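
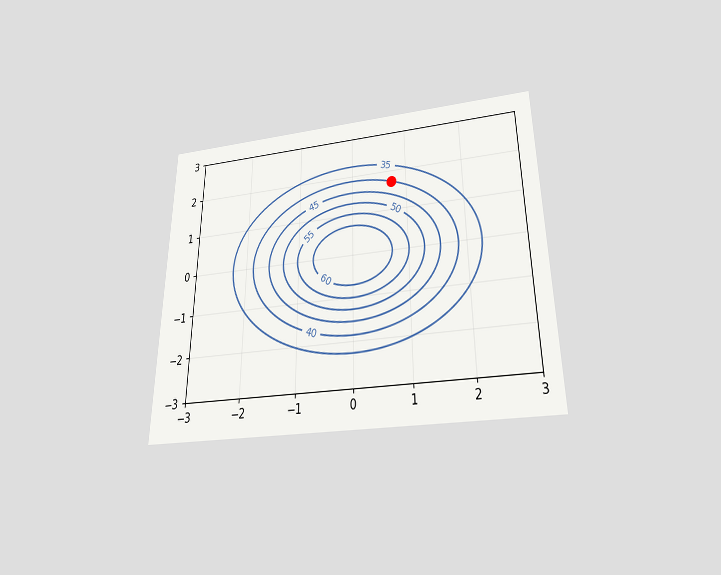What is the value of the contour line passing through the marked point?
40

The chart is viewed slightly from below. The marked point sits on the contour labelled 40.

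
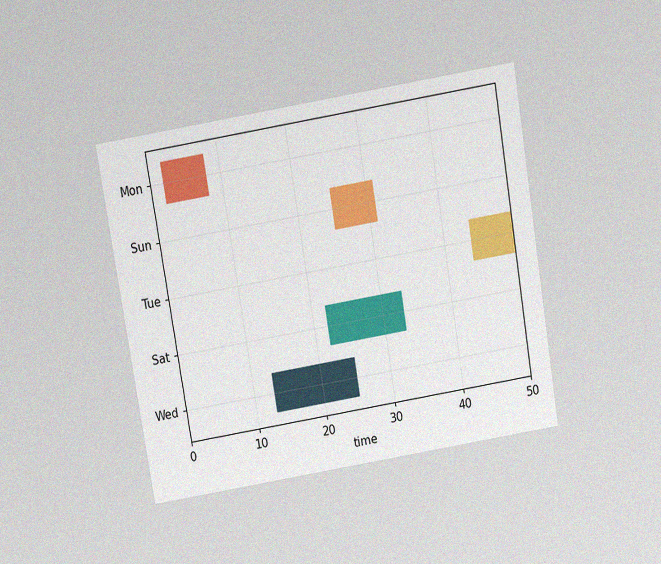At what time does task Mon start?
2

The chart is tilted about 9° counter-clockwise and viewed slightly from above, with some photo noise. The Mon bar begins at t=2.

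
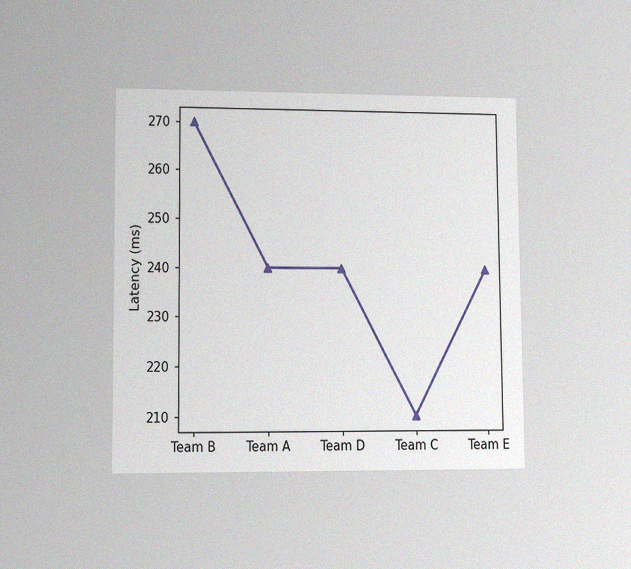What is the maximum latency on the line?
270ms

The chart is viewed at a slight angle, with some photo noise. The highest point is at Team B, and reading across to the y-axis gives 270ms.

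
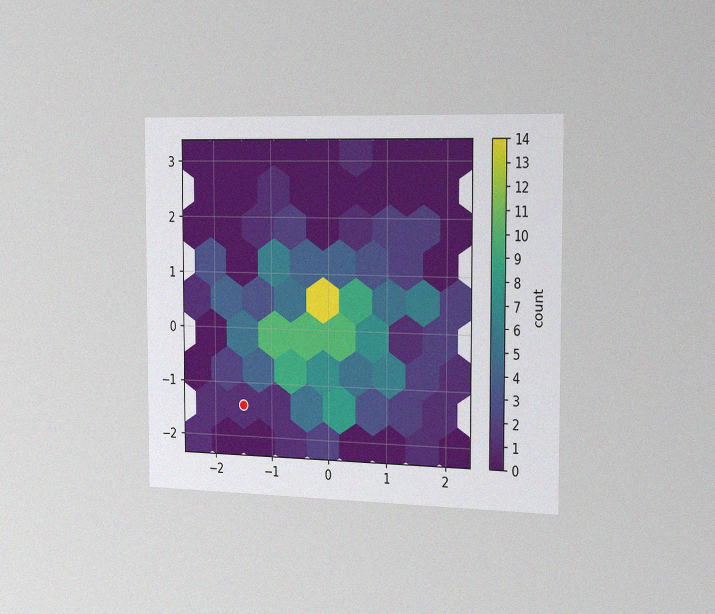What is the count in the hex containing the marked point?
1

The chart is viewed slightly from the right, with some photo noise. The marked hex reads 1 on the colorbar.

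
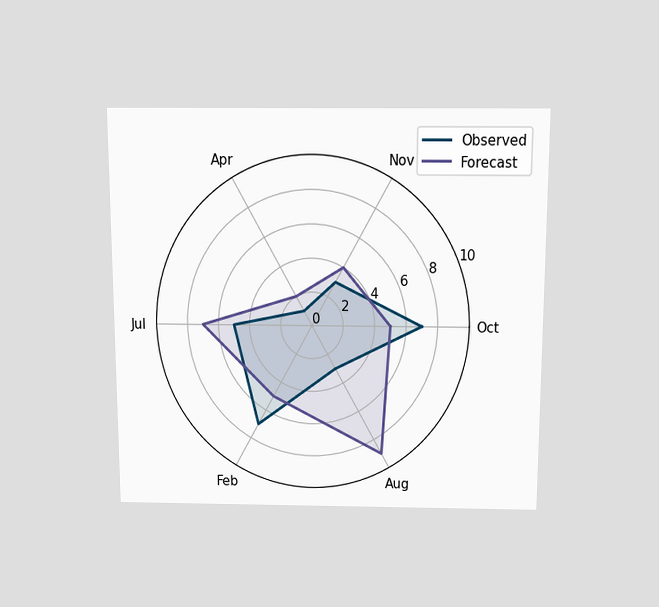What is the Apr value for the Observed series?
1

The chart is viewed slightly from above. On the Apr axis, Observed reaches 1.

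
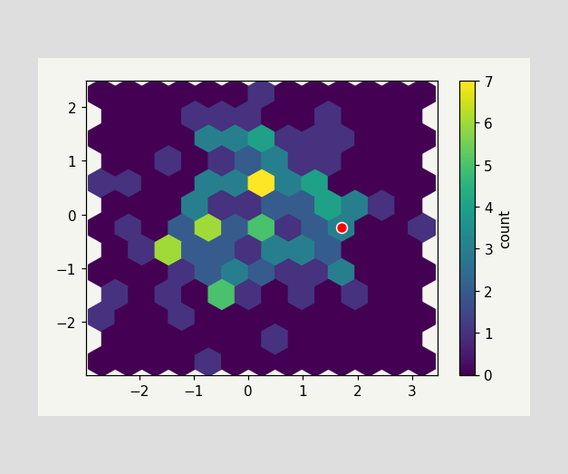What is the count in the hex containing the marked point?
3

The marked hex reads 3 on the colorbar.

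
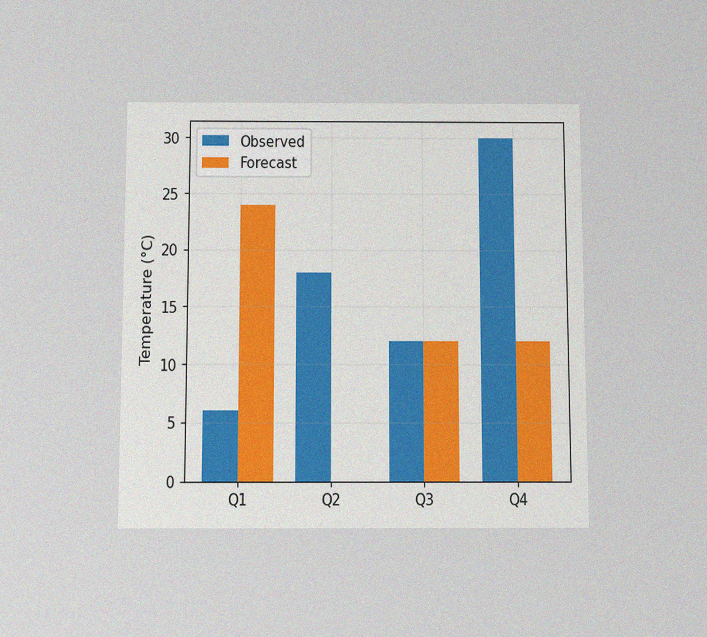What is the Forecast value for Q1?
24°C

The chart is viewed slightly from below, with some photo noise. The Forecast bar at Q1 reaches 24°C on the y-axis.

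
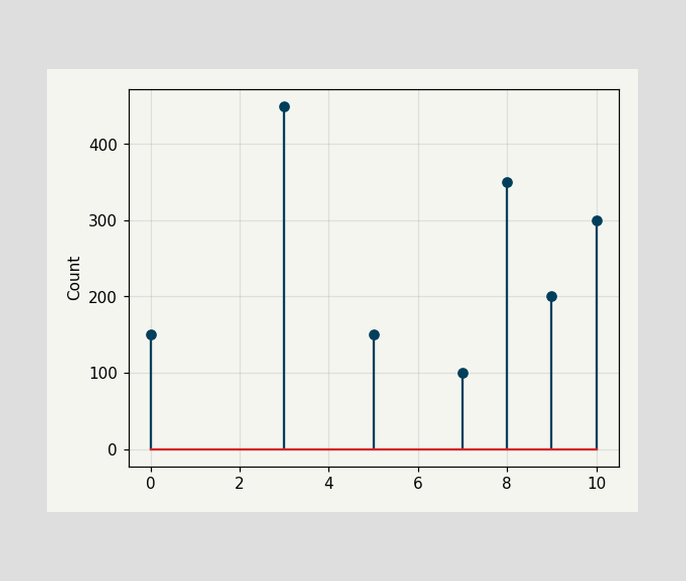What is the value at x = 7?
100

The stem at x=7 reaches 100.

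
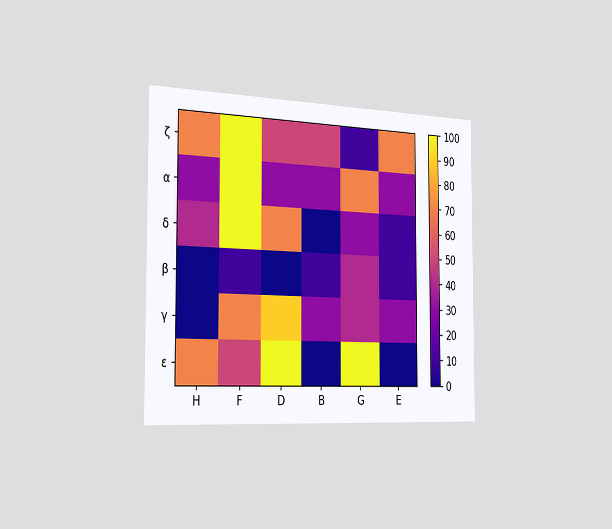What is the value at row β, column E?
10

The chart is viewed slightly from the left. Matching cell (β, E) against the colorbar gives 10.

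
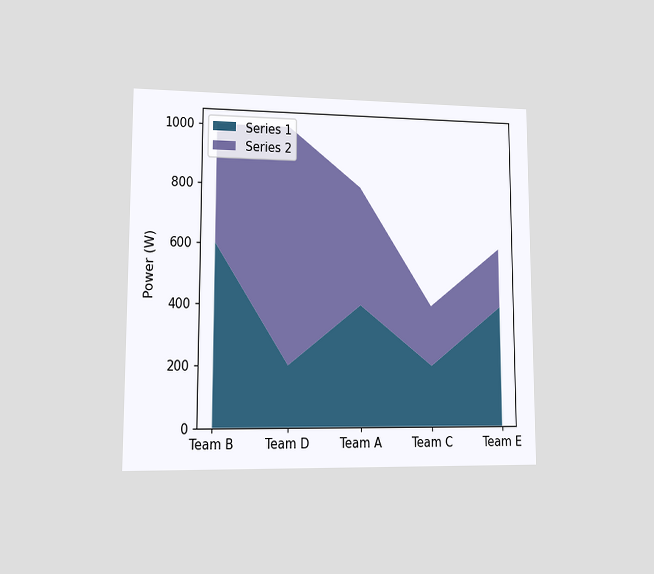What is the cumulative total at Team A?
800W

The chart is viewed at a slight angle. The stacked total at Team A reaches 800W.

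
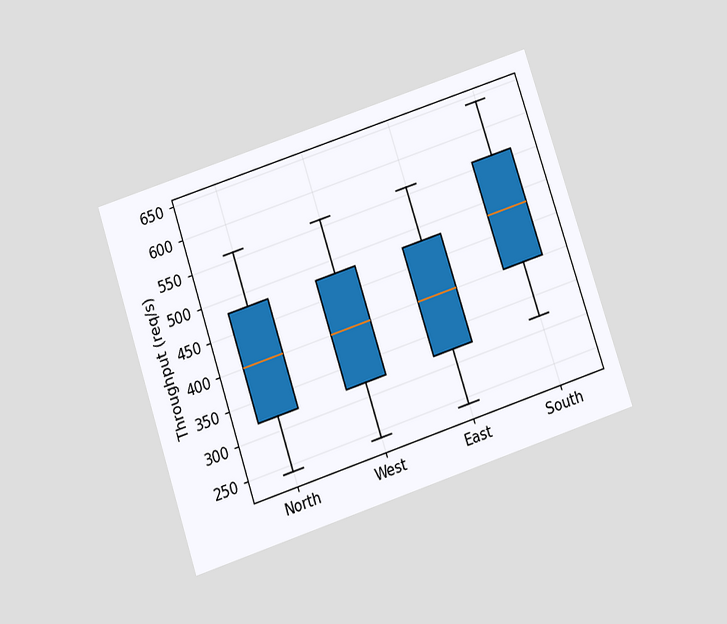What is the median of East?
400req/s

The chart is tilted about 18° counter-clockwise and viewed slightly from below. The median line in the East box sits at 400req/s.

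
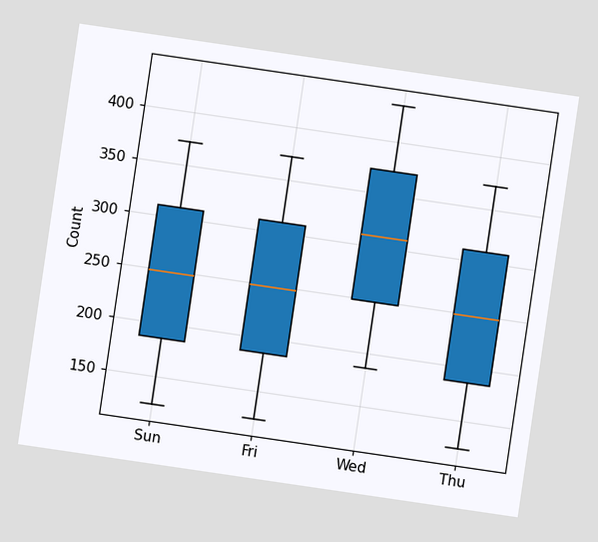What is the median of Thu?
248

The chart is tilted about 8° clockwise. The median line in the Thu box sits at 248.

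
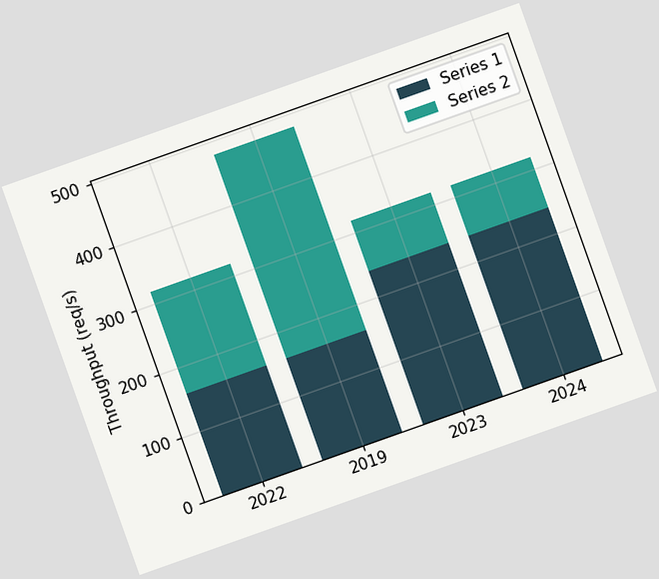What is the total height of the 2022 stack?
320req/s

The chart is tilted about 20° counter-clockwise. The 2022 stack's top reaches 320req/s on the y-axis.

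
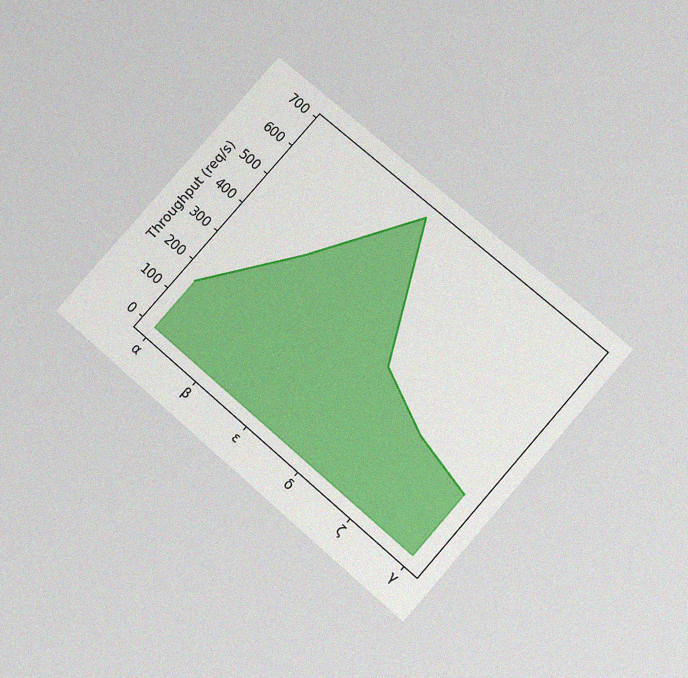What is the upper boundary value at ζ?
240req/s

The chart is tilted about 41° clockwise and viewed slightly from below, with some photo noise. At ζ the upper boundary is at 240req/s.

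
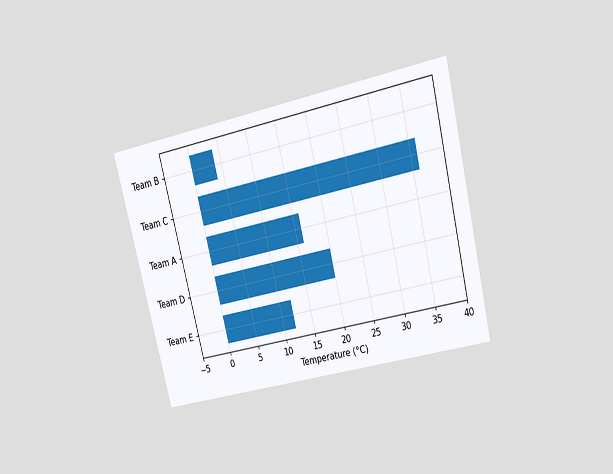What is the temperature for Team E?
12°C

The chart is tilted about 14° counter-clockwise and viewed slightly from above. Reading along the chart's x-axis, the Team E bar reaches 12°C.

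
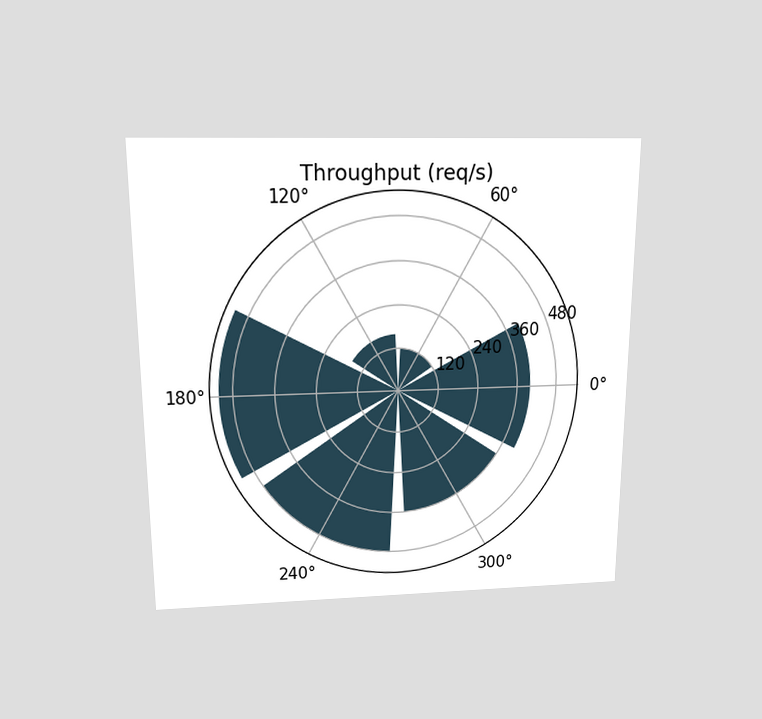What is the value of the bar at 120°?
160req/s

The chart is viewed slightly from above. The bar at 120° reaches 160req/s on the radial axis.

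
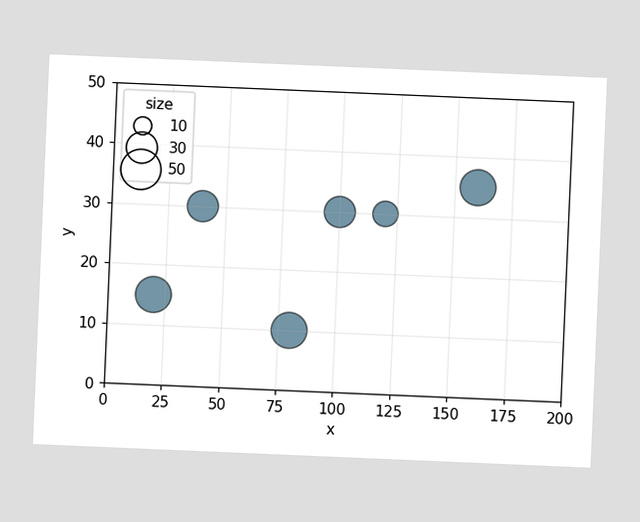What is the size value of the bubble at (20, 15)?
40

The chart is tilted about 2° clockwise. Matching the bubble at (20, 15) against the size legend gives 40.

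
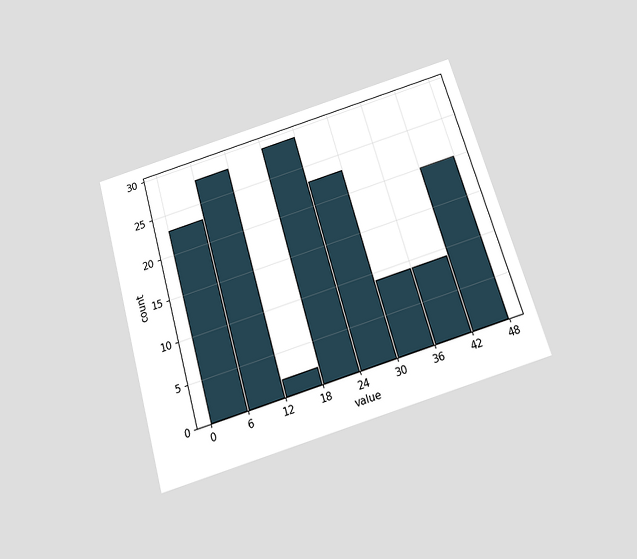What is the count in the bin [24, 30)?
23

The chart is tilted about 16° counter-clockwise and viewed slightly from below. The [24, 30) bin has height 23.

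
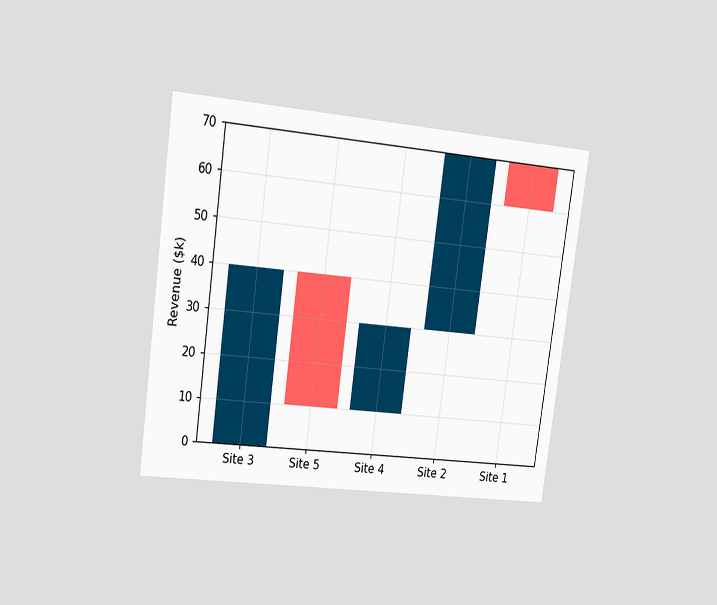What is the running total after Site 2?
$70k

The chart is tilted about 8° clockwise and viewed slightly from the left. After Site 2 the running total reaches $70k.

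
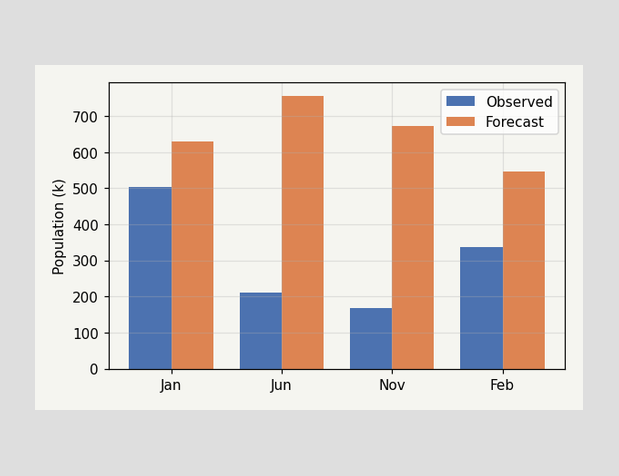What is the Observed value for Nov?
168k

The Observed bar at Nov reaches 168k on the y-axis.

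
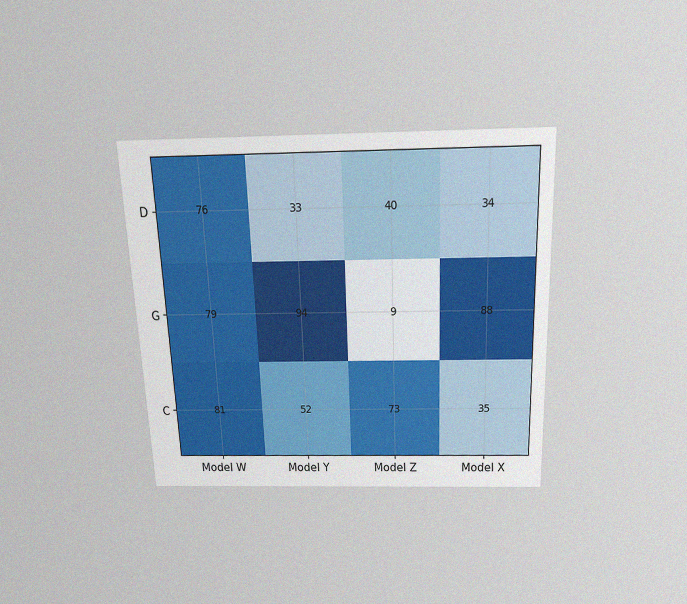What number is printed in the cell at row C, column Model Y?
52

The chart is tilted about 2° counter-clockwise and viewed slightly from above, with some photo noise. The (C, Model Y) cell reads 52.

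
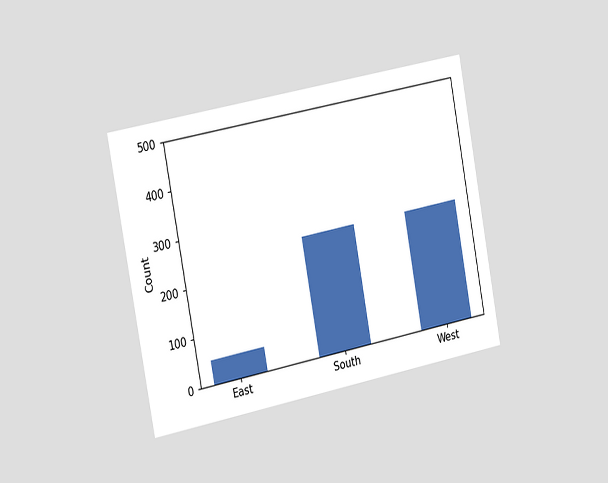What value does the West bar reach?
250

The chart is tilted about 11° counter-clockwise and viewed slightly from the left. Reading along the chart's y-axis, the West bar reaches 250.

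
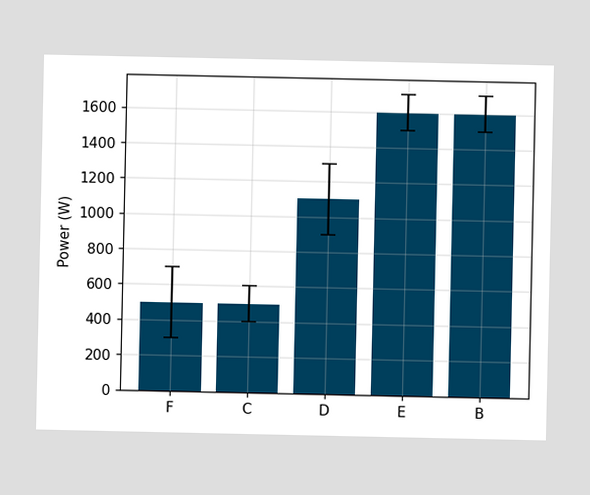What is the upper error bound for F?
The F bar's upper whisker reaches 700W.

700W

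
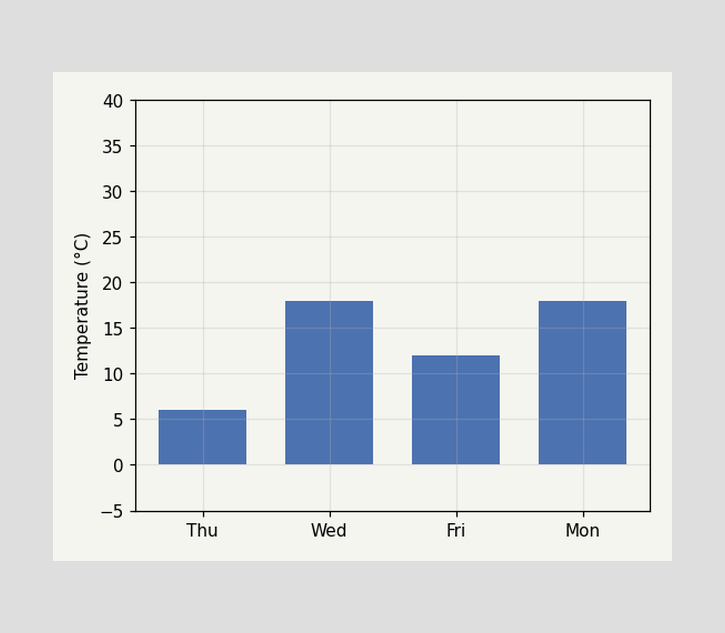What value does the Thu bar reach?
Reading along the chart's y-axis, the Thu bar reaches 6°C.

6°C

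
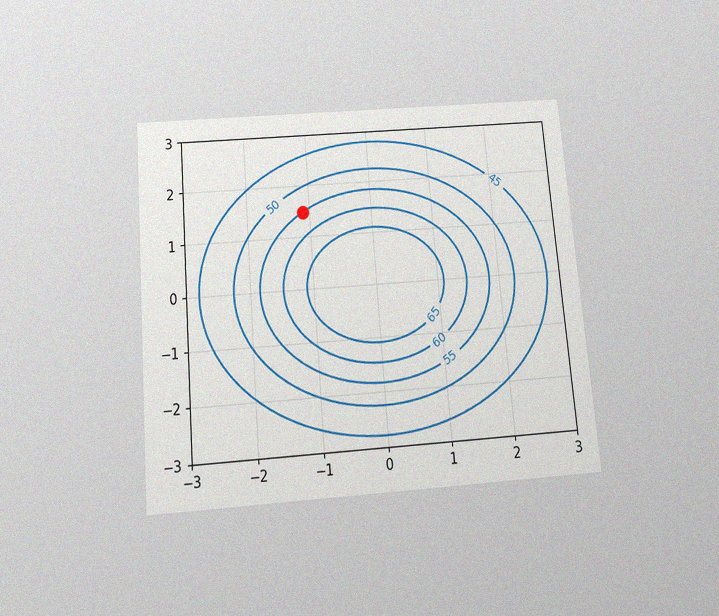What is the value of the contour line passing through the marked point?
The chart is tilted about 5° counter-clockwise and viewed slightly from below, with some photo noise. The marked point sits on the contour labelled 55.

55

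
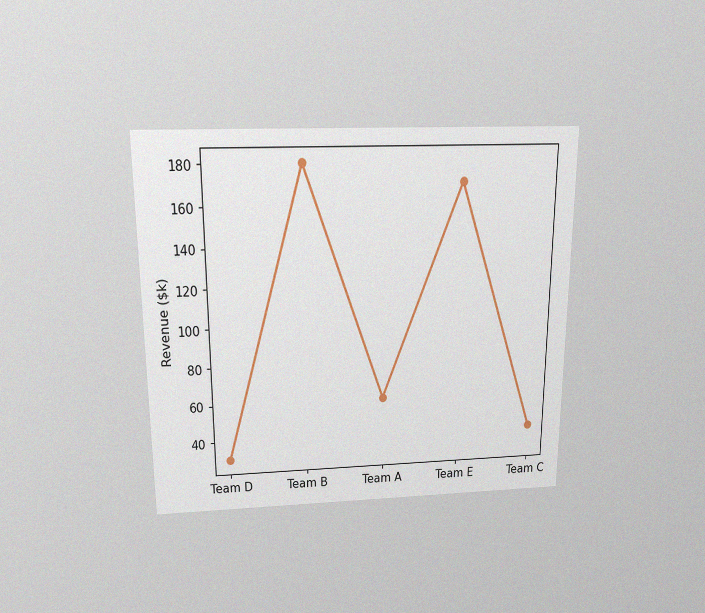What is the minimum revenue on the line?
The chart is viewed slightly from above, with some photo noise. The lowest point is at Team D, and reading across to the y-axis gives $30k.

$30k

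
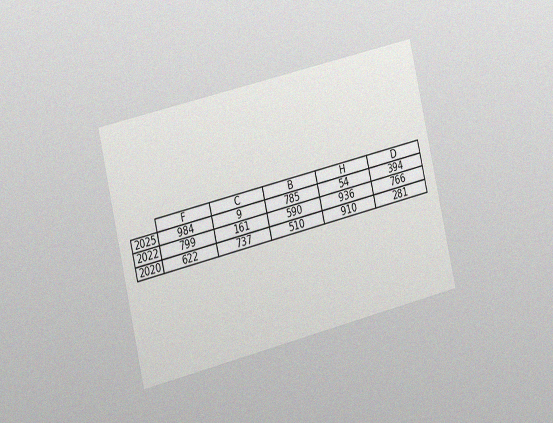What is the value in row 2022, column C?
161

The chart is tilted about 13° counter-clockwise and viewed slightly from the left, with some photo noise. The (2022, C) cell reads 161.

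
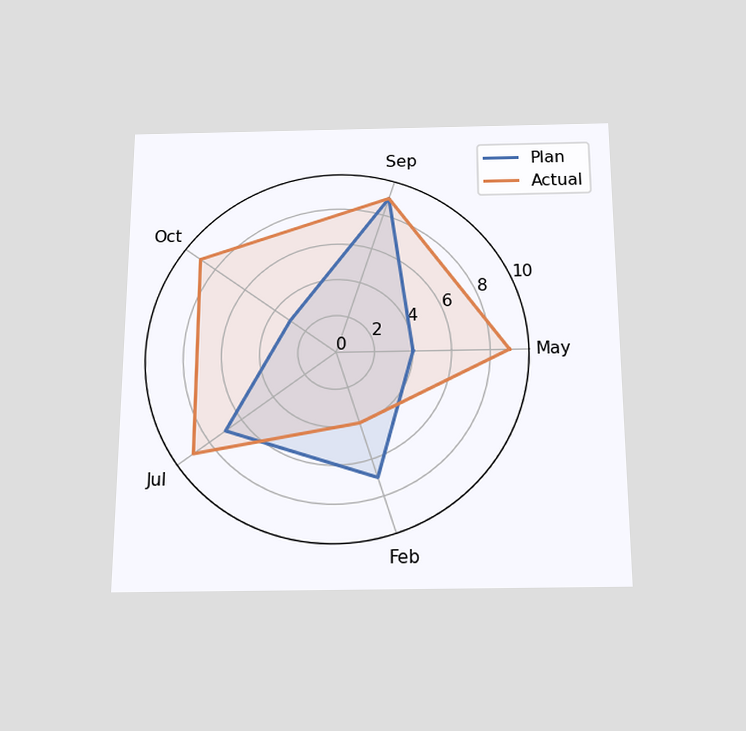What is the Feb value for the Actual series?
The chart is viewed slightly from below. On the Feb axis, Actual reaches 4.

4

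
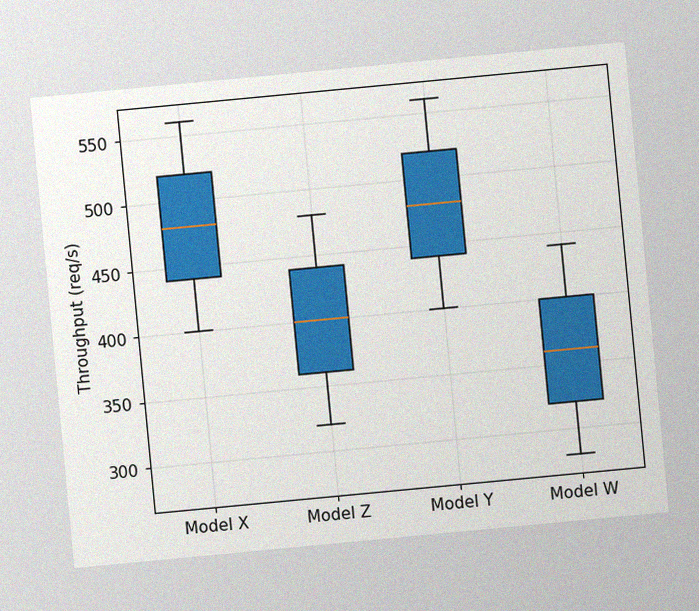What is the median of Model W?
360req/s

The chart is tilted about 5° counter-clockwise, with some photo noise. The median line in the Model W box sits at 360req/s.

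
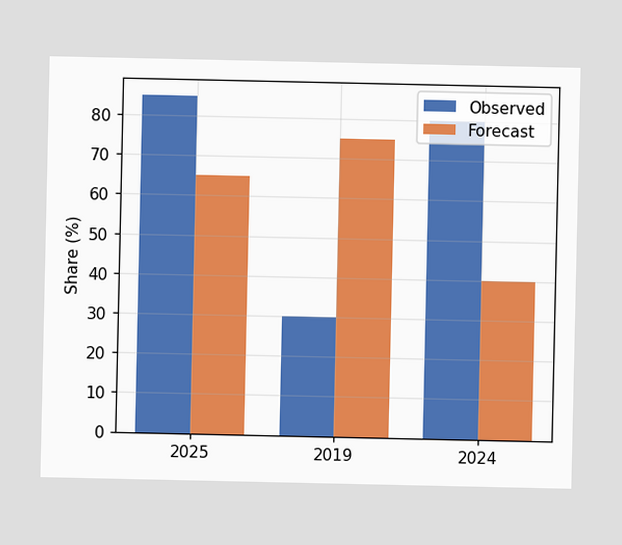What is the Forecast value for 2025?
The Forecast bar at 2025 reaches 65% on the y-axis.

65%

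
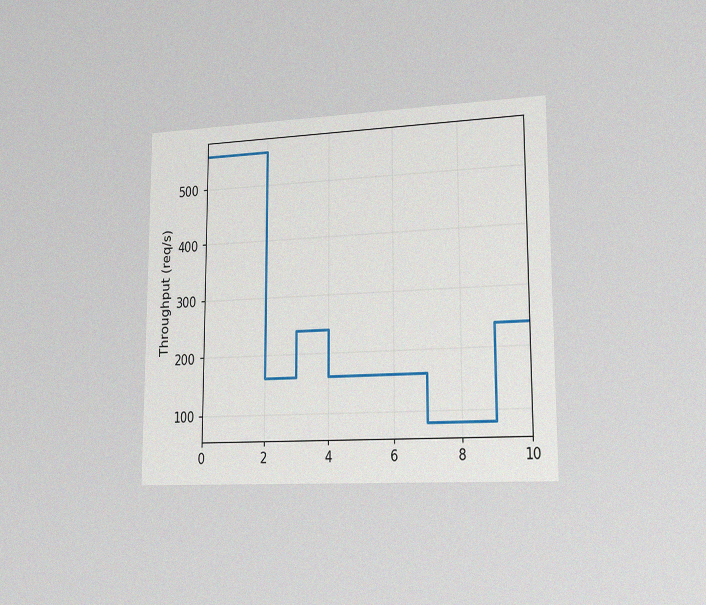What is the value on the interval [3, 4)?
The chart is viewed slightly from the right, with some photo noise. On [3, 4) the step sits at 240req/s.

240req/s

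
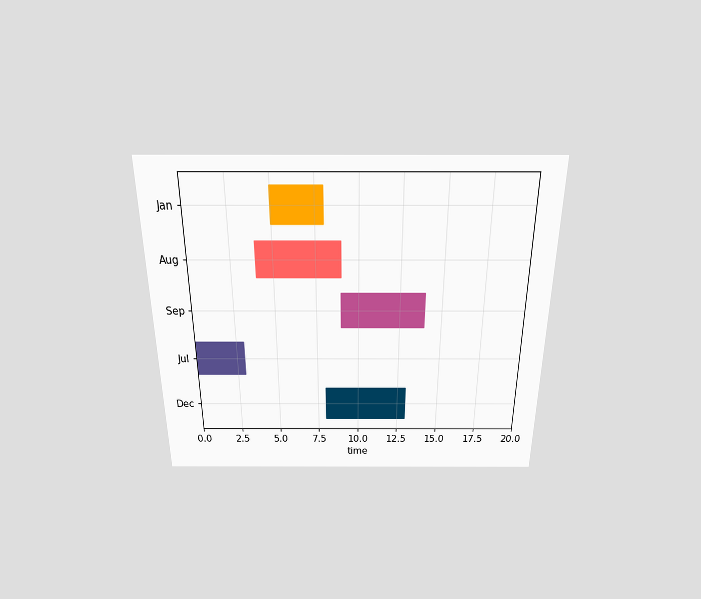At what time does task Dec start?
8

The chart is viewed slightly from above. The Dec bar begins at t=8.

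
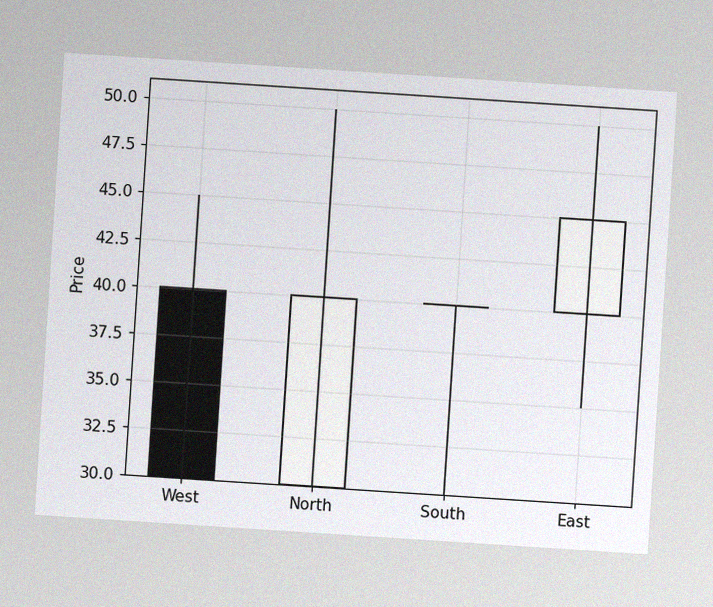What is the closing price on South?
40

The chart is tilted about 4° clockwise, with some photo noise. The South candle closes at 40.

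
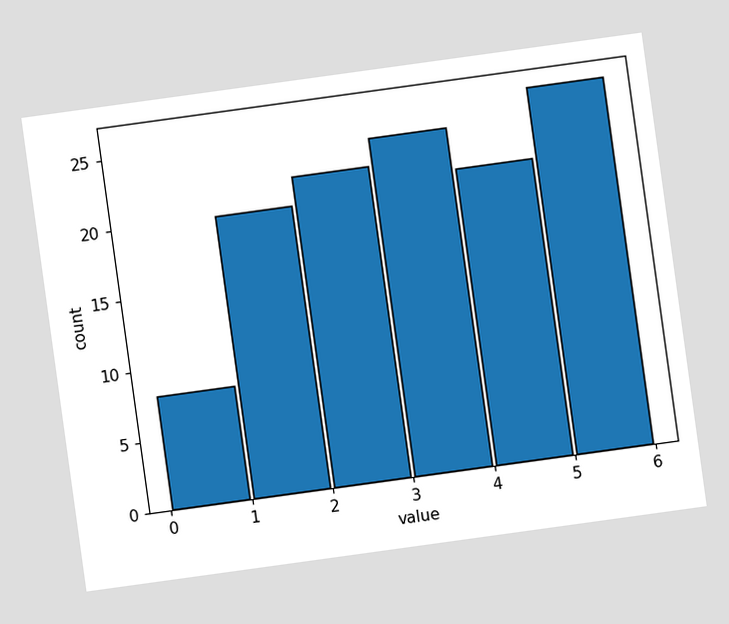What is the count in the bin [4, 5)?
The chart is tilted about 8° counter-clockwise. The [4, 5) bin has height 21.

21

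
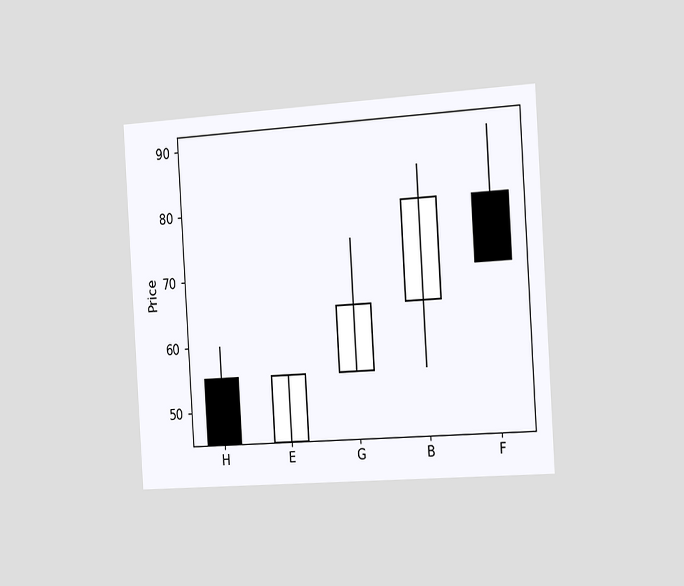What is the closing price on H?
45

The chart is tilted about 4° counter-clockwise and viewed slightly from the right. The H candle closes at 45.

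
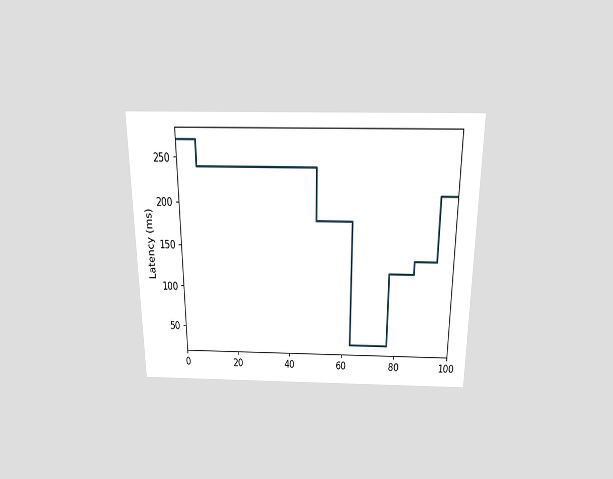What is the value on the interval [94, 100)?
210ms

The chart is viewed slightly from above. On [94, 100) the step sits at 210ms.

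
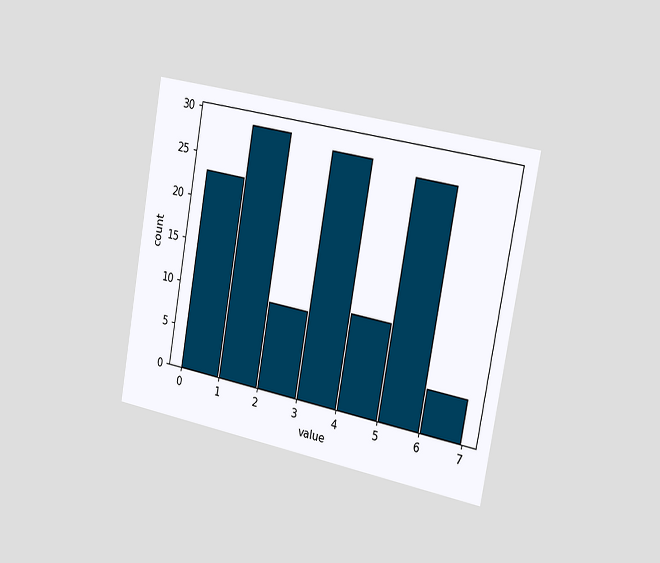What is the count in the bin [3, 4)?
28

The chart is tilted about 10° clockwise and viewed slightly from the right. The [3, 4) bin has height 28.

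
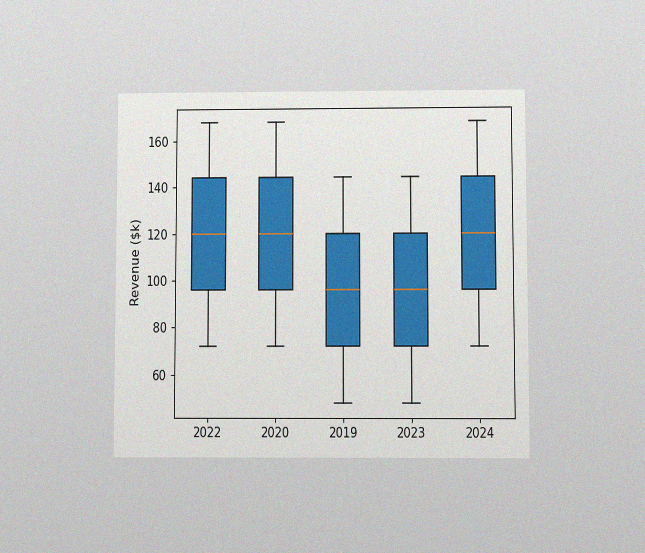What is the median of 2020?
The chart is viewed slightly from below, with some photo noise. The median line in the 2020 box sits at $120k.

$120k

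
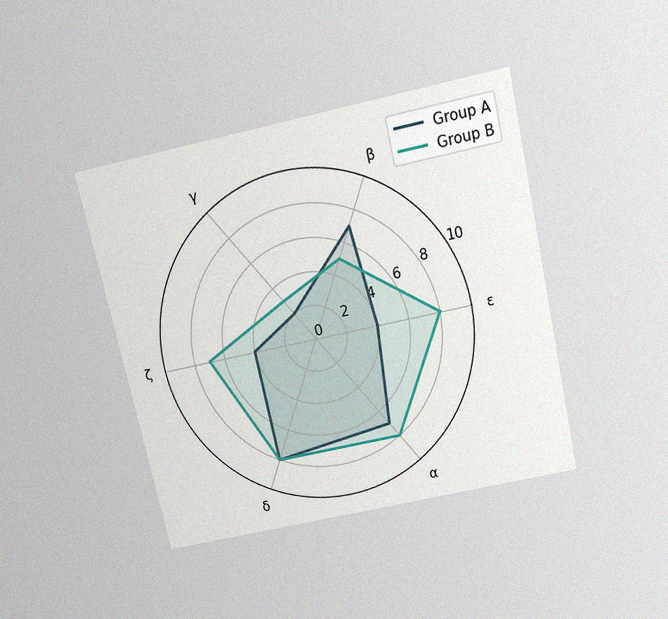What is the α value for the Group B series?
8

The chart is tilted about 13° counter-clockwise and viewed slightly from above, with some photo noise. On the α axis, Group B reaches 8.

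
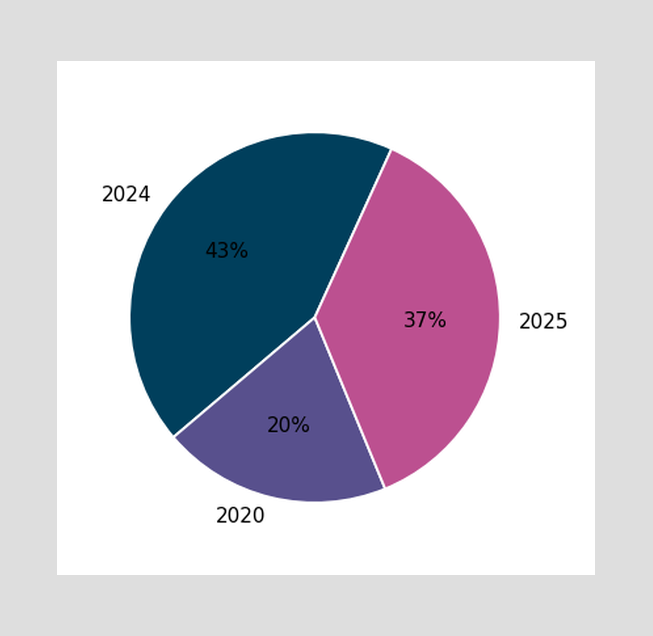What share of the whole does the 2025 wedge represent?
The 2025 slice takes up 37% of the pie.

37%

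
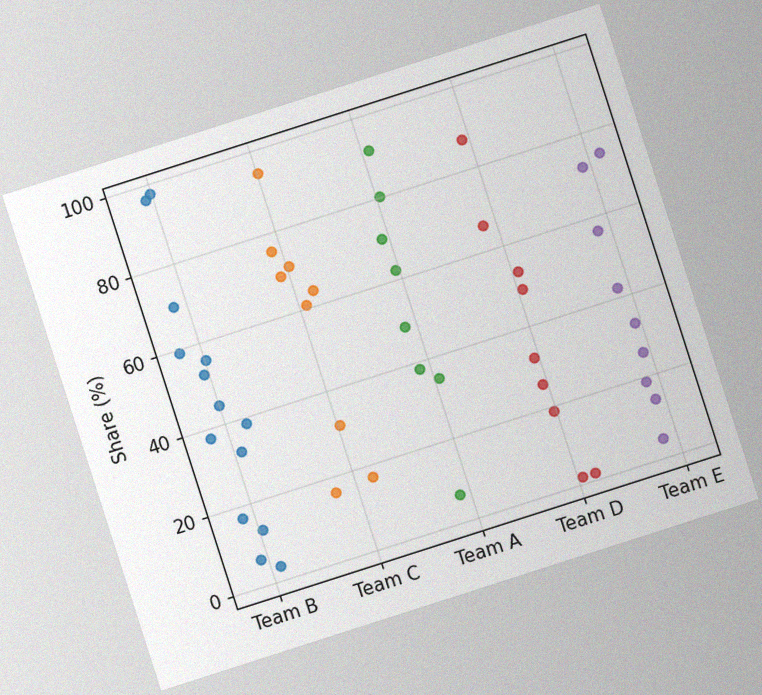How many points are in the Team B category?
14

The chart is tilted about 18° counter-clockwise, with some photo noise. Counting the markers in the Team B column gives 14.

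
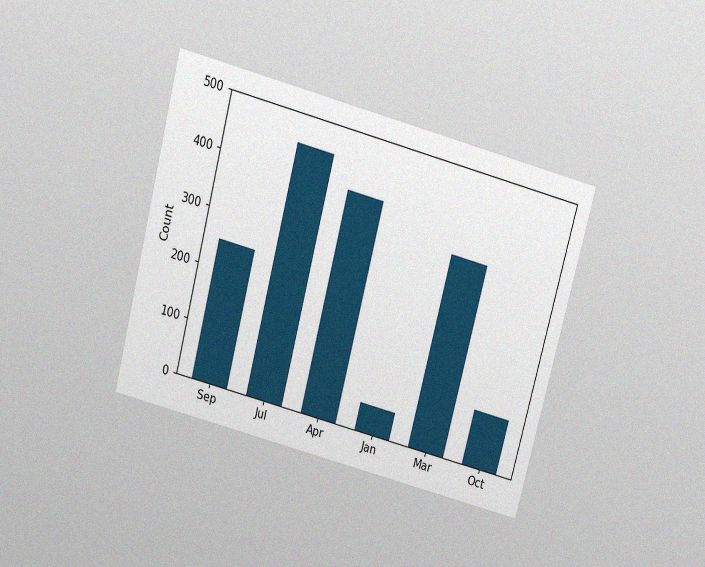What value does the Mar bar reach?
The chart is tilted about 15° clockwise and viewed slightly from above, with some photo noise. Reading along the chart's y-axis, the Mar bar reaches 350.

350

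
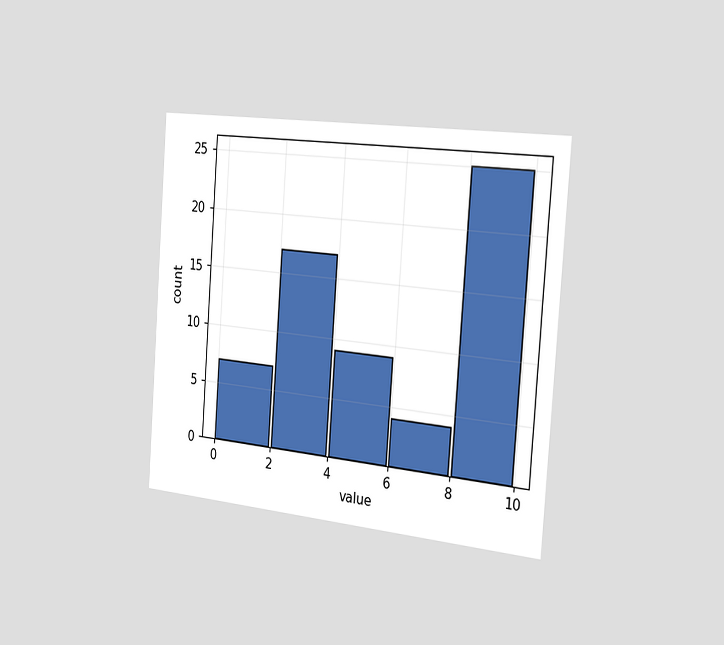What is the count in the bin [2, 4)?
17

The chart is tilted about 4° clockwise and viewed slightly from the right. The [2, 4) bin has height 17.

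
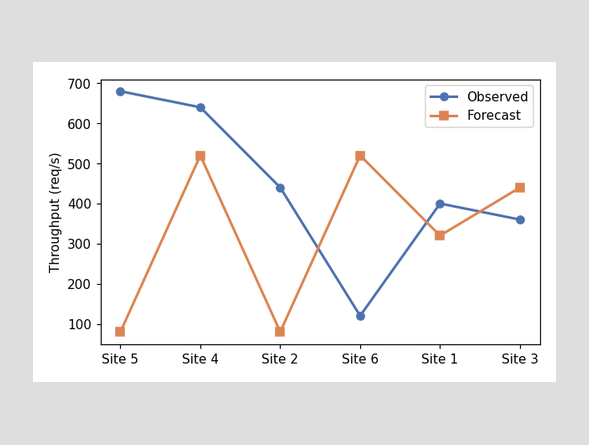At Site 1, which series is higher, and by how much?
Observed, by 80req/s

At Site 1, Observed sits above the other line by 80req/s.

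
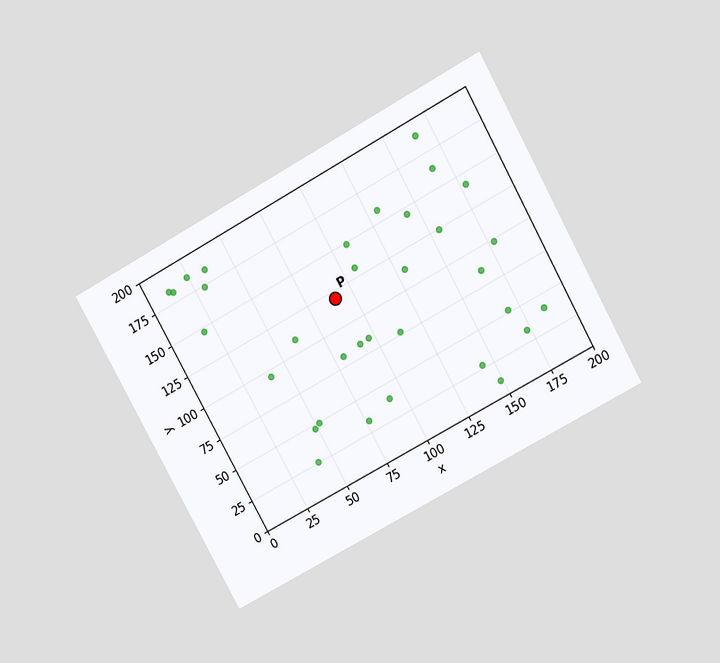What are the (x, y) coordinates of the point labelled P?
(90, 120)

The chart is tilted about 29° counter-clockwise and viewed slightly from above. Following the gridlines from P to each axis, P sits at (90, 120).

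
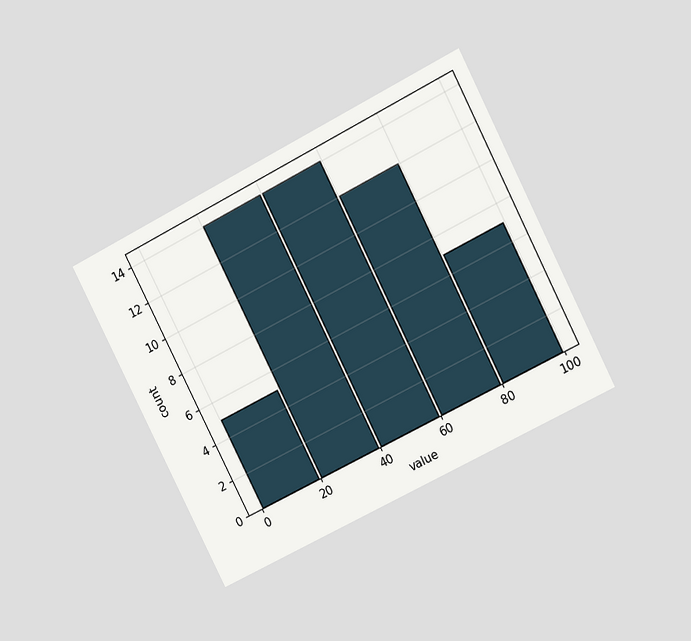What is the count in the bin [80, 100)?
7

The chart is tilted about 27° counter-clockwise and viewed at a slight angle. The [80, 100) bin has height 7.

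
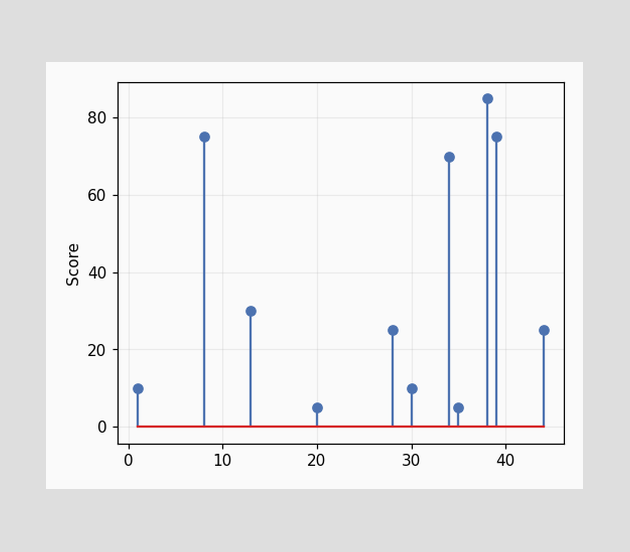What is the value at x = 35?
The stem at x=35 reaches 5.

5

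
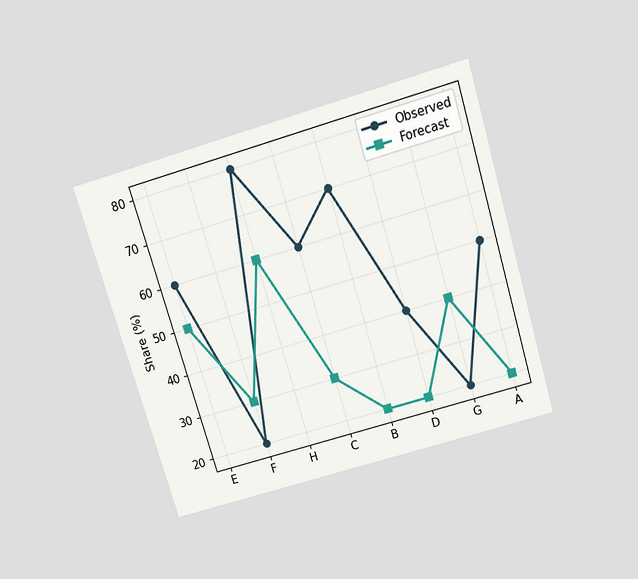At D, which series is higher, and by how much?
The chart is tilted about 17° counter-clockwise and viewed slightly from above. At D, Observed sits above the other line by 20%.

Observed, by 20%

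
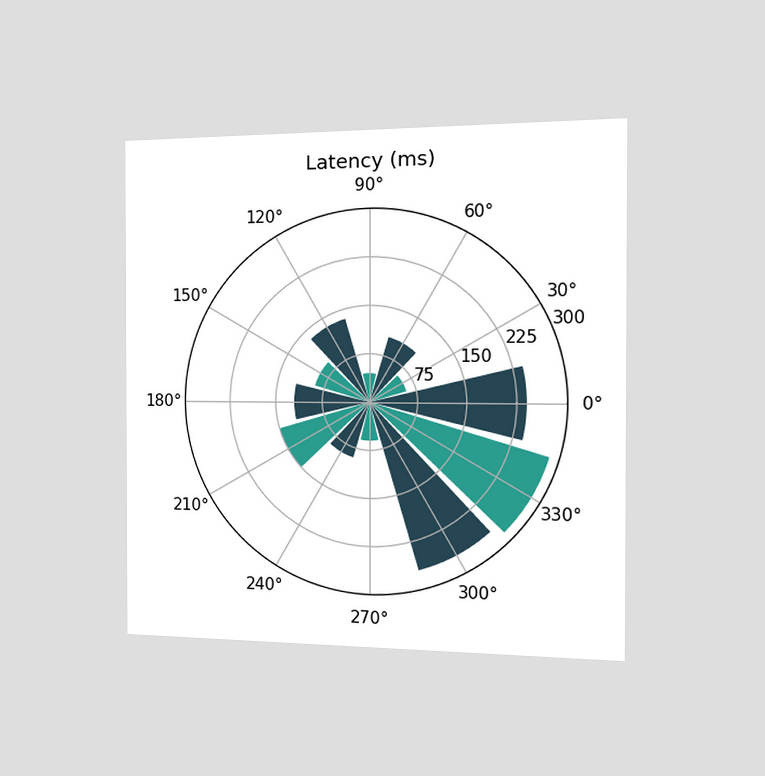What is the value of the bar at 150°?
The chart is viewed slightly from the right. The bar at 150° reaches 90ms on the radial axis.

90ms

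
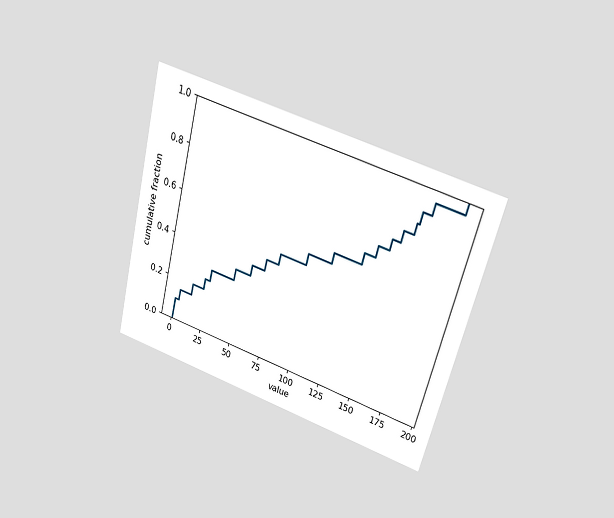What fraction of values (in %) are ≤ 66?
The chart is tilted about 15° clockwise and viewed at a slight angle. At x=66 the ECDF step is at 45%.

45%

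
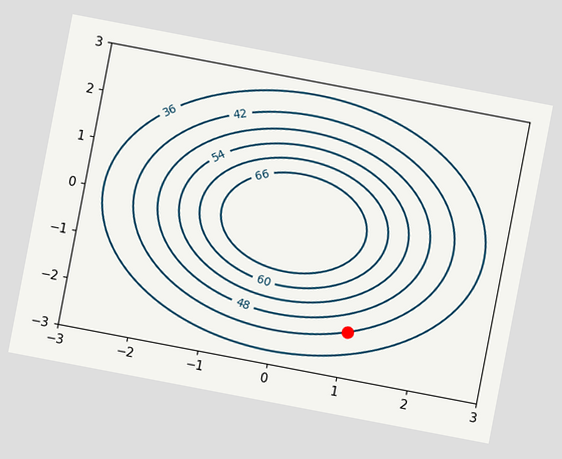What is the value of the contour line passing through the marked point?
The chart is tilted about 11° clockwise. The marked point sits on the contour labelled 42.

42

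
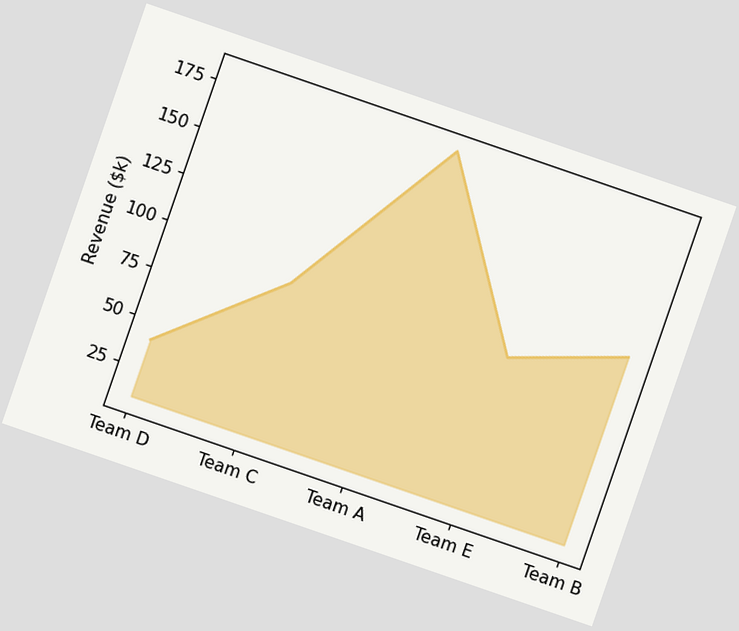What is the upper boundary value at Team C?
$90k

The chart is tilted about 19° clockwise. At Team C the upper boundary is at $90k.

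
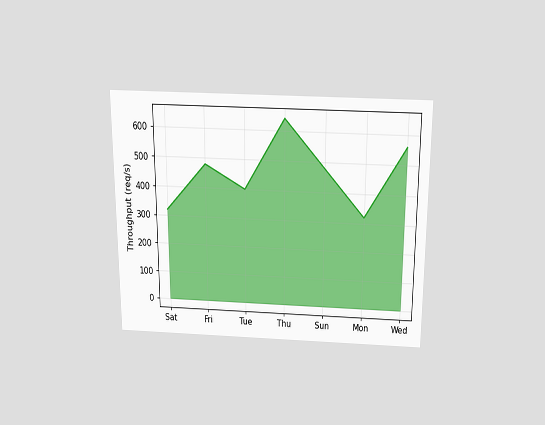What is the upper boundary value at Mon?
320req/s

The chart is viewed slightly from above. At Mon the upper boundary is at 320req/s.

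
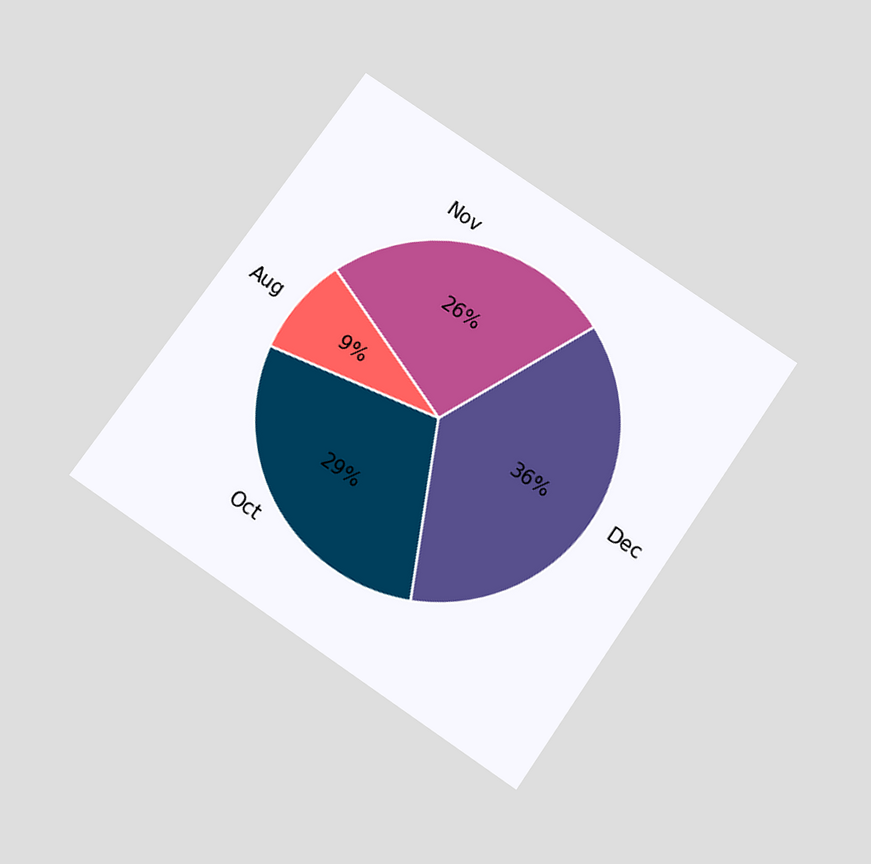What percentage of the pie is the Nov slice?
26%

The chart is tilted about 34° clockwise and viewed slightly from below. The Nov slice takes up 26% of the pie.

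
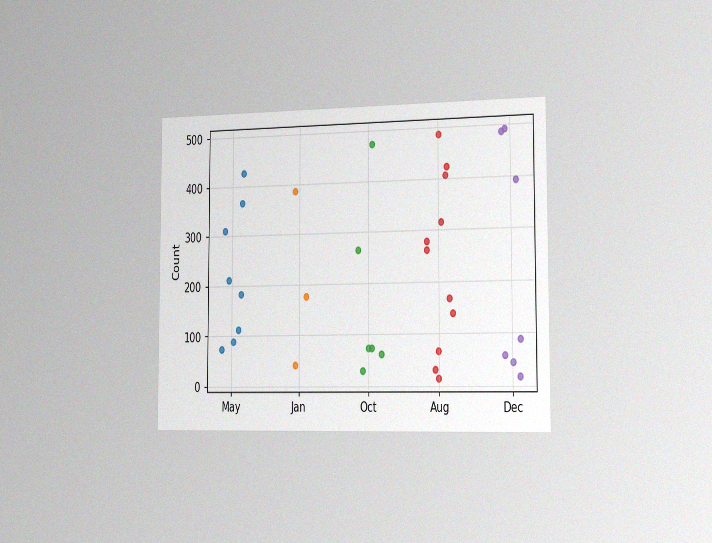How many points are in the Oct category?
The chart is viewed slightly from the right, with some photo noise. Counting the markers in the Oct column gives 6.

6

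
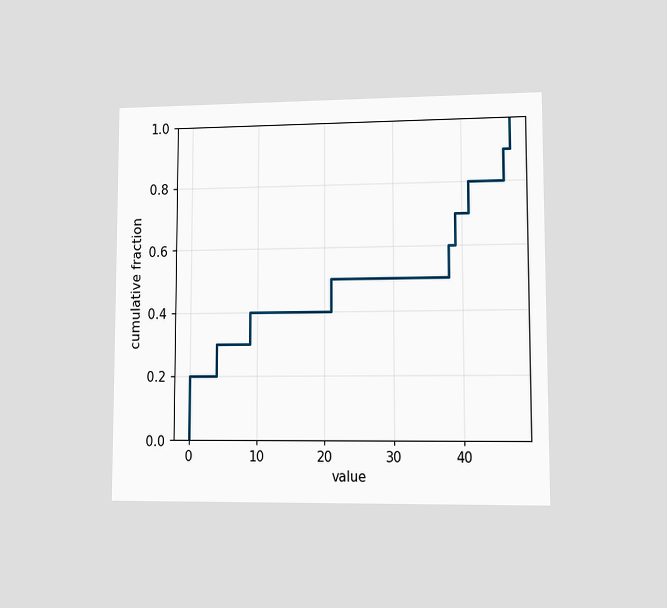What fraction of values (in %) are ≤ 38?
The chart is viewed at a slight angle. At x=38 the ECDF step is at 60%.

60%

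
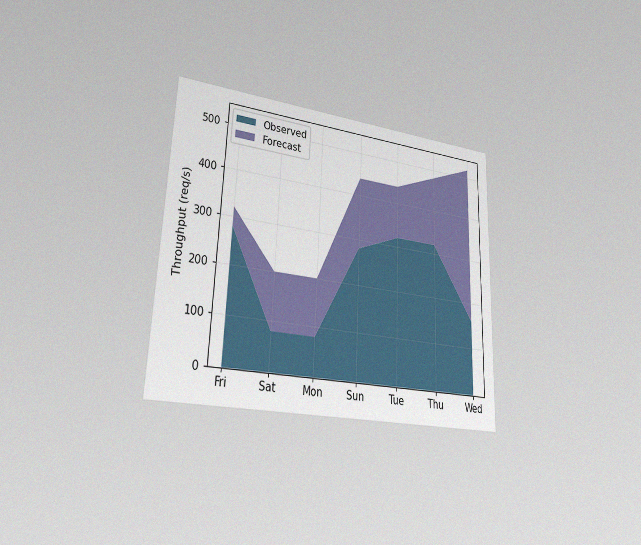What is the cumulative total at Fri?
The chart is tilted about 2° clockwise and viewed slightly from the left, with some photo noise. The stacked total at Fri reaches 320req/s.

320req/s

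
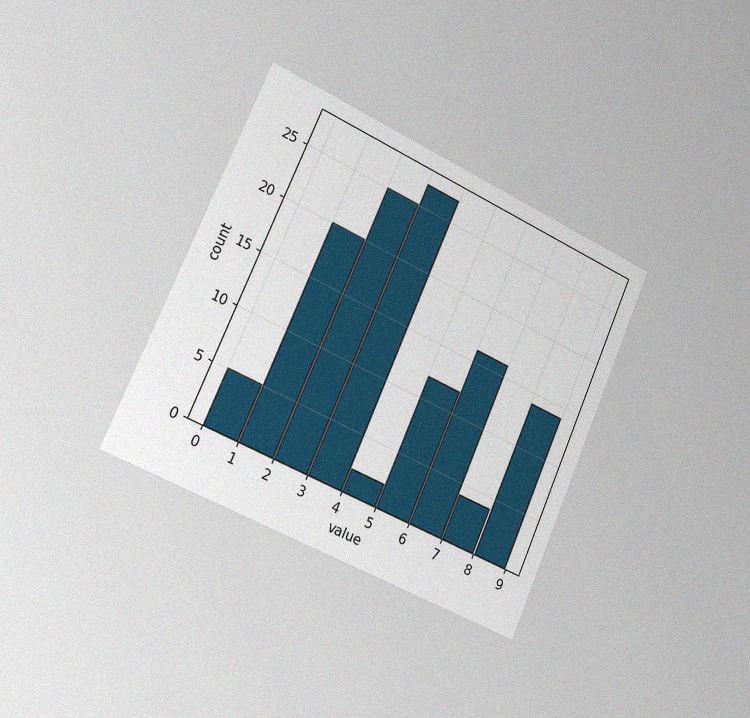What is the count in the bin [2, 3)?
The chart is tilted about 24° clockwise and viewed slightly from the left, with some photo noise. The [2, 3) bin has height 25.

25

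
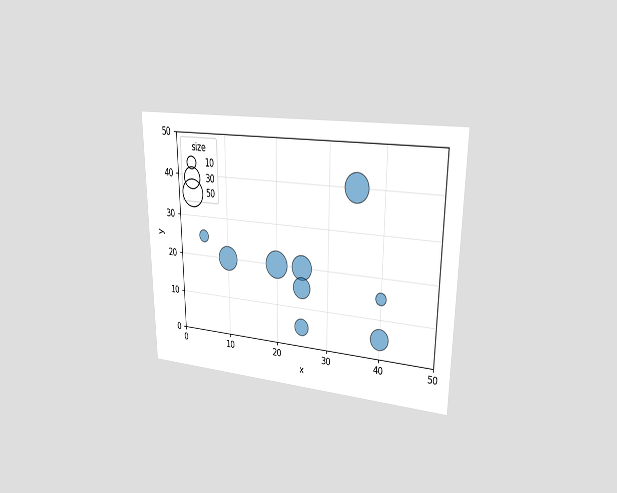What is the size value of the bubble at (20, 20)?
50

The chart is viewed at a slight angle. Matching the bubble at (20, 20) against the size legend gives 50.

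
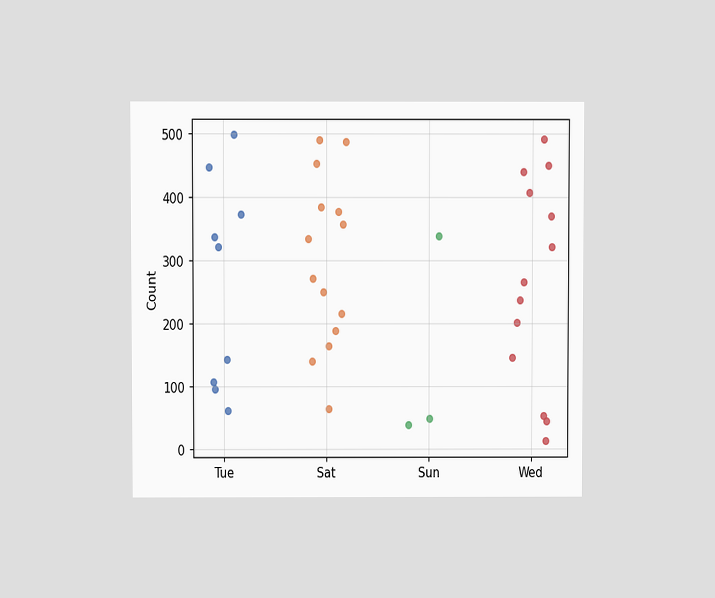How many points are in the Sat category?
14

The chart is viewed at a slight angle. Counting the markers in the Sat column gives 14.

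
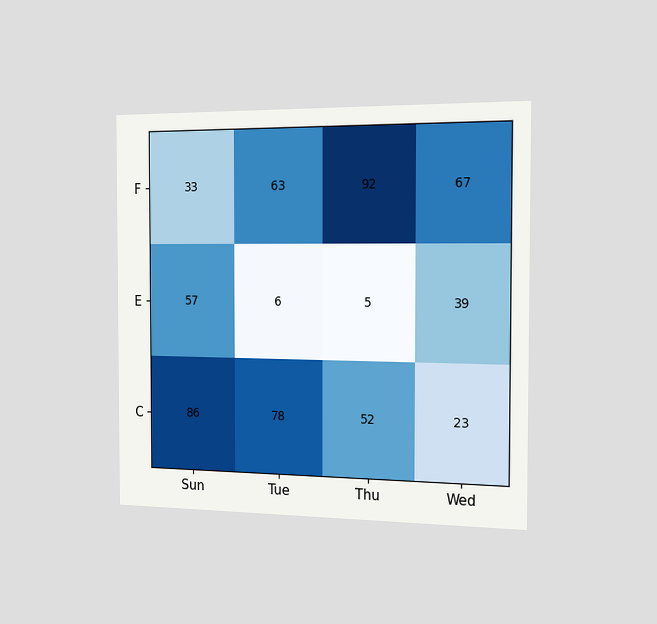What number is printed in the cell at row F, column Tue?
The chart is viewed slightly from the right. The (F, Tue) cell reads 63.

63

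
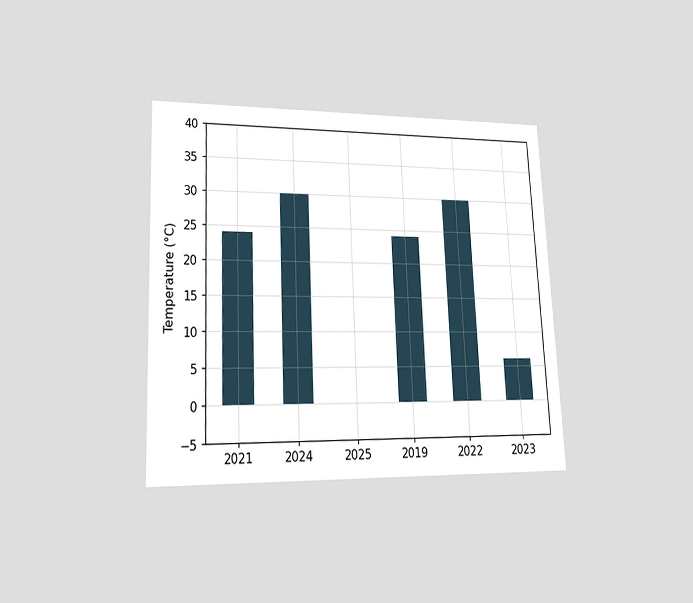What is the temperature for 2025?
0°C

The chart is tilted about 2° counter-clockwise and viewed at a slight angle. Reading along the chart's y-axis, the 2025 bar reaches 0°C.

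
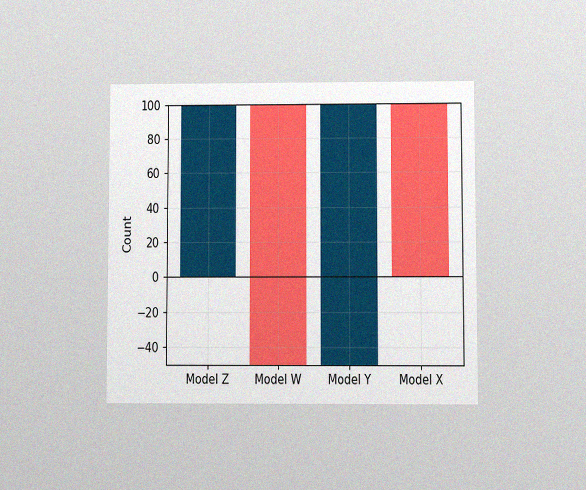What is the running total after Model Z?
100

The chart is viewed at a slight angle, with some photo noise. After Model Z the running total reaches 100.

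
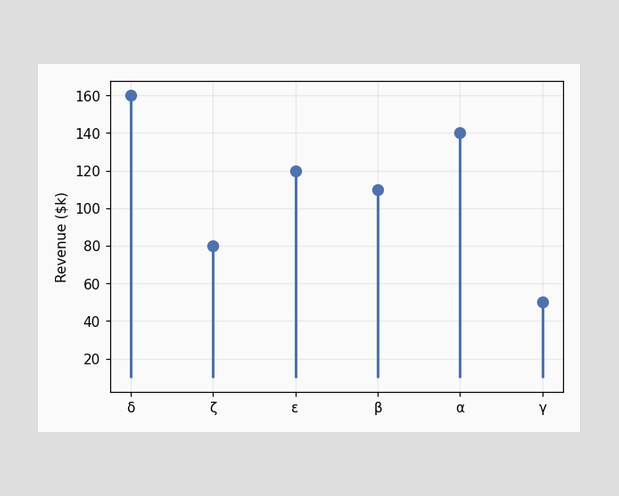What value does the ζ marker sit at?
$80k

The ζ marker sits at $80k.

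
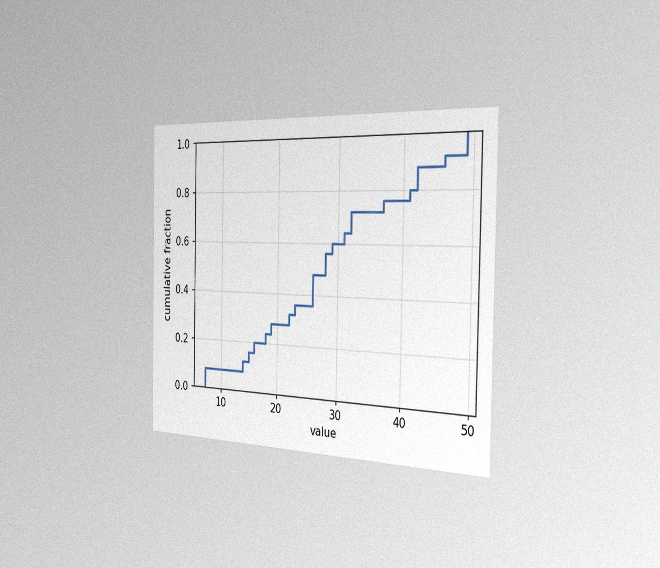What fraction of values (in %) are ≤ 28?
The chart is viewed slightly from the right, with some photo noise. At x=28 the ECDF step is at 56%.

56%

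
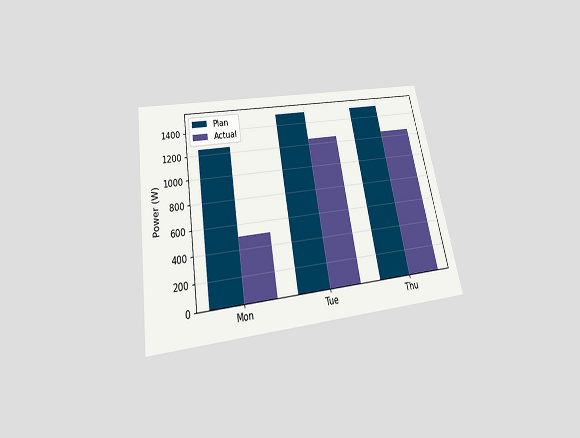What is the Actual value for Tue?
1250W

The chart is tilted about 10° counter-clockwise and viewed slightly from below. The Actual bar at Tue reaches 1250W on the y-axis.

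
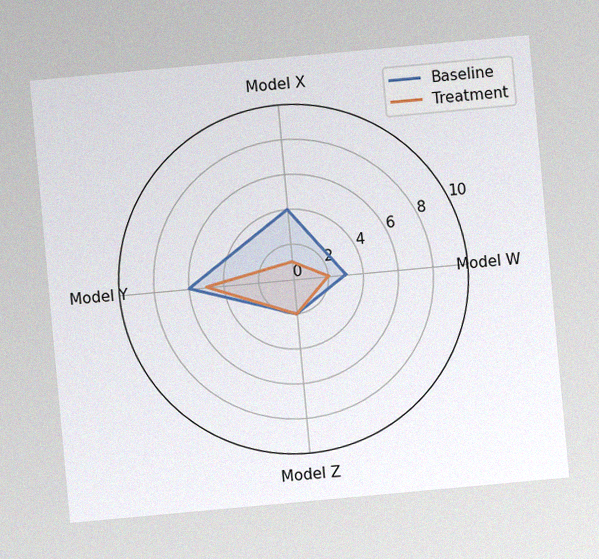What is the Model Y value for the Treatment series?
5

The chart is tilted about 5° counter-clockwise, with some photo noise. On the Model Y axis, Treatment reaches 5.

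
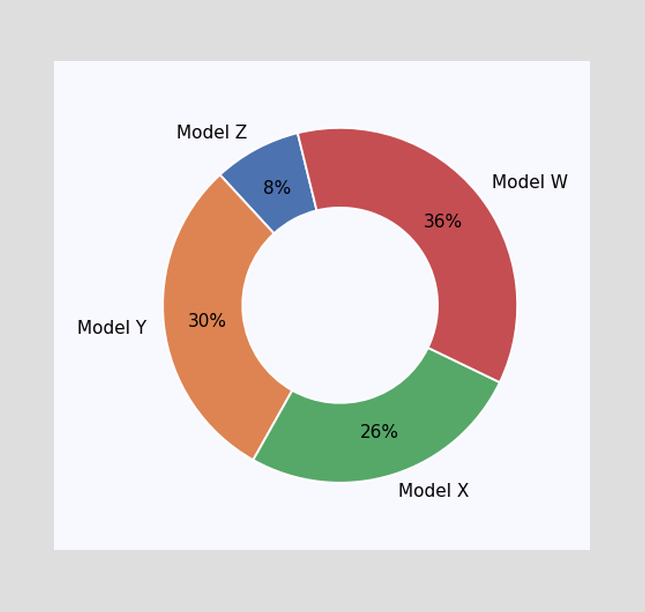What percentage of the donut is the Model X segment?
The Model X segment takes up 26% of the ring.

26%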